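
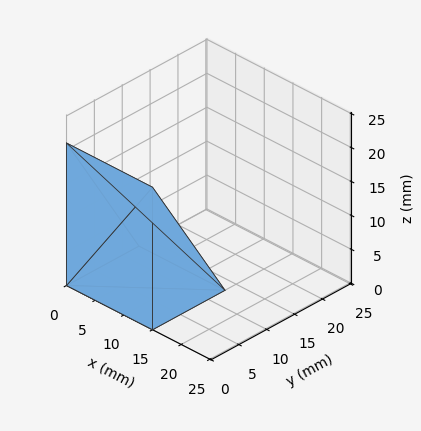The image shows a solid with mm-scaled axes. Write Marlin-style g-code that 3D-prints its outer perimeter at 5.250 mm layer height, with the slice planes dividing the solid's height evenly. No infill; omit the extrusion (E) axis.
Reading the render: the shape is a wedge (ramp): 15 × 13 mm base, rising to 21 mm along the y=0 edge and sloping linearly to z=0 at y=13 (dimensions read to the nearest mm from the axis ticks). For the g-code, the solid's height is divided into equal slices at the stated Δz and each level perimeter traced with G1 moves after a G0 lift.

; perimeter-only toolpath
G21 ; units = mm
G90 ; absolute positioning
G28 ; home
; layer 1
G0 Z5.250
G0 X0.000 Y0.000
G1 X15.000 Y0.000
G1 X15.000 Y9.750
G1 X0.000 Y9.750
G1 X0.000 Y0.000
; layer 2
G0 Z10.500
G0 X0.000 Y0.000
G1 X15.000 Y0.000
G1 X15.000 Y6.500
G1 X0.000 Y6.500
G1 X0.000 Y0.000
; layer 3
G0 Z15.750
G0 X0.000 Y0.000
G1 X15.000 Y0.000
G1 X15.000 Y3.250
G1 X0.000 Y3.250
G1 X0.000 Y0.000
M2 ; end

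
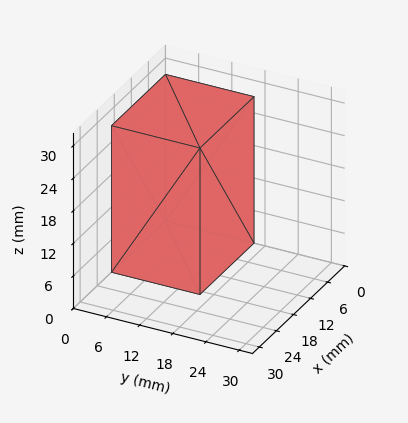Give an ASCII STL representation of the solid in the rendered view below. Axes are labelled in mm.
Reading the render: the shape is a rectangular box, roughly 19 × 16 mm footprint and 27 mm tall (dimensions read to the nearest mm from the axis ticks). For the STL, each face is triangulated and given an outward normal.

solid part
  facet normal 0.0000 0.0000 -1.0000
    outer loop
      vertex 19.000 16.000 0.000
      vertex 19.000 0.000 0.000
      vertex 0.000 0.000 0.000
    endloop
  endfacet
  facet normal 0.0000 0.0000 -1.0000
    outer loop
      vertex 0.000 16.000 0.000
      vertex 19.000 16.000 0.000
      vertex 0.000 0.000 0.000
    endloop
  endfacet
  facet normal 0.0000 0.0000 1.0000
    outer loop
      vertex 0.000 0.000 27.000
      vertex 19.000 0.000 27.000
      vertex 19.000 16.000 27.000
    endloop
  endfacet
  facet normal 0.0000 0.0000 1.0000
    outer loop
      vertex 0.000 0.000 27.000
      vertex 19.000 16.000 27.000
      vertex 0.000 16.000 27.000
    endloop
  endfacet
  facet normal 0.0000 -1.0000 0.0000
    outer loop
      vertex 0.000 0.000 0.000
      vertex 19.000 0.000 0.000
      vertex 19.000 0.000 27.000
    endloop
  endfacet
  facet normal 0.0000 -1.0000 0.0000
    outer loop
      vertex 0.000 0.000 0.000
      vertex 19.000 0.000 27.000
      vertex 0.000 0.000 27.000
    endloop
  endfacet
  facet normal 0.0000 1.0000 0.0000
    outer loop
      vertex 19.000 16.000 27.000
      vertex 19.000 16.000 0.000
      vertex 0.000 16.000 0.000
    endloop
  endfacet
  facet normal 0.0000 1.0000 0.0000
    outer loop
      vertex 0.000 16.000 27.000
      vertex 19.000 16.000 27.000
      vertex 0.000 16.000 0.000
    endloop
  endfacet
  facet normal -1.0000 0.0000 0.0000
    outer loop
      vertex 0.000 16.000 27.000
      vertex 0.000 16.000 0.000
      vertex 0.000 0.000 0.000
    endloop
  endfacet
  facet normal -1.0000 0.0000 0.0000
    outer loop
      vertex 0.000 0.000 27.000
      vertex 0.000 16.000 27.000
      vertex 0.000 0.000 0.000
    endloop
  endfacet
  facet normal 1.0000 0.0000 0.0000
    outer loop
      vertex 19.000 0.000 0.000
      vertex 19.000 16.000 0.000
      vertex 19.000 16.000 27.000
    endloop
  endfacet
  facet normal 1.0000 0.0000 0.0000
    outer loop
      vertex 19.000 0.000 0.000
      vertex 19.000 16.000 27.000
      vertex 19.000 0.000 27.000
    endloop
  endfacet
endsolid part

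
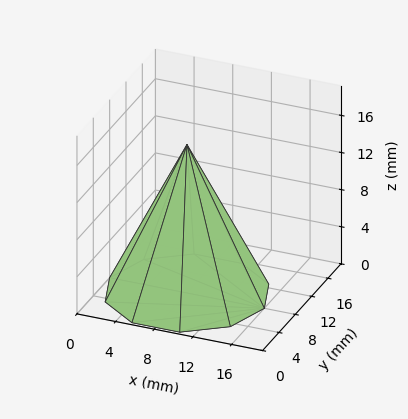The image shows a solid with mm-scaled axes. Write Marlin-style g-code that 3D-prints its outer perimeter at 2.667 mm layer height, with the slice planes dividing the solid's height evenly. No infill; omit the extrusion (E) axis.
Reading the render: the shape is a regular 10-sided pyramid, base circumscribed radius ≈ 8 mm, apex at z ≈ 16 mm (dimensions read to the nearest mm from the axis ticks). For the g-code, the solid's height is divided into equal slices at the stated Δz and each level perimeter traced with G1 moves after a G0 lift.

; perimeter-only toolpath
G21 ; units = mm
G90 ; absolute positioning
G28 ; home
; layer 1
G0 Z2.667
G0 X14.667 Y8.000
G1 X13.393 Y11.918
G1 X10.060 Y14.340
G1 X5.940 Y14.340
G1 X2.607 Y11.918
G1 X1.333 Y8.000
G1 X2.607 Y4.082
G1 X5.940 Y1.660
G1 X10.060 Y1.660
G1 X13.393 Y4.082
G1 X14.667 Y8.000
; layer 2
G0 Z5.333
G0 X13.333 Y8.000
G1 X12.315 Y11.135
G1 X9.648 Y13.072
G1 X6.352 Y13.072
G1 X3.685 Y11.135
G1 X2.667 Y8.000
G1 X3.685 Y4.865
G1 X6.352 Y2.928
G1 X9.648 Y2.928
G1 X12.315 Y4.865
G1 X13.333 Y8.000
; layer 3
G0 Z8.000
G0 X12.000 Y8.000
G1 X11.236 Y10.351
G1 X9.236 Y11.804
G1 X6.764 Y11.804
G1 X4.764 Y10.351
G1 X4.000 Y8.000
G1 X4.764 Y5.649
G1 X6.764 Y4.196
G1 X9.236 Y4.196
G1 X11.236 Y5.649
G1 X12.000 Y8.000
; layer 4
G0 Z10.667
G0 X10.667 Y8.000
G1 X10.157 Y9.567
G1 X8.824 Y10.536
G1 X7.176 Y10.536
G1 X5.843 Y9.567
G1 X5.333 Y8.000
G1 X5.843 Y6.433
G1 X7.176 Y5.464
G1 X8.824 Y5.464
G1 X10.157 Y6.433
G1 X10.667 Y8.000
; layer 5
G0 Z13.333
G0 X9.333 Y8.000
G1 X9.079 Y8.784
G1 X8.412 Y9.268
G1 X7.588 Y9.268
G1 X6.921 Y8.784
G1 X6.667 Y8.000
G1 X6.921 Y7.216
G1 X7.588 Y6.732
G1 X8.412 Y6.732
G1 X9.079 Y7.216
G1 X9.333 Y8.000
M2 ; end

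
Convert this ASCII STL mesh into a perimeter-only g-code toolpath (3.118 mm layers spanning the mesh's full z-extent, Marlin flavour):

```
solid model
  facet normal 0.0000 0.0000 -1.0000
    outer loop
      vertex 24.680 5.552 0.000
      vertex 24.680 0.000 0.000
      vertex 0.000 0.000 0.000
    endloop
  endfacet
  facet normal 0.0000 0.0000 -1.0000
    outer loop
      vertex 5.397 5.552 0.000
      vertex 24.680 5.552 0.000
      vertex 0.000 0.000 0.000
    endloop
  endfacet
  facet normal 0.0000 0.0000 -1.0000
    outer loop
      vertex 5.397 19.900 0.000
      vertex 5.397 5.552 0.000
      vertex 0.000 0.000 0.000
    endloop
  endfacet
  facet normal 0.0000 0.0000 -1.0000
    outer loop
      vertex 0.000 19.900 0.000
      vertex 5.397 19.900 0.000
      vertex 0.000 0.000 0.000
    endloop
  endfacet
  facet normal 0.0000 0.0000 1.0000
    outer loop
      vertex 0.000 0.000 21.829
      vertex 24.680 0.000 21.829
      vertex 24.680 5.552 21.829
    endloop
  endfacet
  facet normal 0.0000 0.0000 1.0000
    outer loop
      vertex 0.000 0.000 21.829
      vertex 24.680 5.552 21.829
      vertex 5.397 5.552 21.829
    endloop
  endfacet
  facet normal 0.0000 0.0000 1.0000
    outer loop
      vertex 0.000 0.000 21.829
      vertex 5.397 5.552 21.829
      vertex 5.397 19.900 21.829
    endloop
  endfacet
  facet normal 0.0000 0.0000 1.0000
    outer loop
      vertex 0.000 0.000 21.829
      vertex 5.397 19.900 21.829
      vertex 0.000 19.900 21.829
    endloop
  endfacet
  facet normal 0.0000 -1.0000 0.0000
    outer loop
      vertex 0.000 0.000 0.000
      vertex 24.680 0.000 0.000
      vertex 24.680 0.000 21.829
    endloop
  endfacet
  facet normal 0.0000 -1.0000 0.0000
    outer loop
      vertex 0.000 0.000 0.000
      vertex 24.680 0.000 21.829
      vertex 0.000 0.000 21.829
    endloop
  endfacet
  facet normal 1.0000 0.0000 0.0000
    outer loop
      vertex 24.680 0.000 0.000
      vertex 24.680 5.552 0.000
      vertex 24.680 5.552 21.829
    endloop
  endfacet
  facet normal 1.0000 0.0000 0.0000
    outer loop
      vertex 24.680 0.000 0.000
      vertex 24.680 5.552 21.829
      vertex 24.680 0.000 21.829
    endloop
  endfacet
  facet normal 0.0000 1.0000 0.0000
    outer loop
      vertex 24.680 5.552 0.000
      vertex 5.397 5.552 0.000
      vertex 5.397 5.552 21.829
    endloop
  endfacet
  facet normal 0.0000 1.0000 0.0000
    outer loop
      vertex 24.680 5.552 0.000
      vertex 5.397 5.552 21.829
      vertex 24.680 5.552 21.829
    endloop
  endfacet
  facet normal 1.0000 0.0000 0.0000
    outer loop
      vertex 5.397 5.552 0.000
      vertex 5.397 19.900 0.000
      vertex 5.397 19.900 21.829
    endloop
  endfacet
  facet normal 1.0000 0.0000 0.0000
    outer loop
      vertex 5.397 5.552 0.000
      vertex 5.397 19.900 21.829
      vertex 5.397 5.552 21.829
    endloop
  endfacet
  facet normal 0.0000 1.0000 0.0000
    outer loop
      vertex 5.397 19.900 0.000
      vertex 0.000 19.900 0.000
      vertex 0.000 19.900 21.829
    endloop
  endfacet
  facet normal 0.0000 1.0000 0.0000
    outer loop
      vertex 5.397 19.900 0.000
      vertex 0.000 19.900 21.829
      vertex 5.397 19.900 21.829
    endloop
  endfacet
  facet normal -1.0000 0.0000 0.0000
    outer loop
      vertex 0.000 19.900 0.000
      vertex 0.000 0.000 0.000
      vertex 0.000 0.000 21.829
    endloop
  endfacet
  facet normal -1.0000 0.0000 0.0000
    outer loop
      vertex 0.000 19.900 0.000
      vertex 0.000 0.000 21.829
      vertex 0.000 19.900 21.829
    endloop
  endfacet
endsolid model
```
; perimeter-only toolpath
G21 ; units = mm
G90 ; absolute positioning
G28 ; home
; layer 1
G0 Z3.118
G0 X0.000 Y0.000
G1 X24.680 Y0.000
G1 X24.680 Y5.552
G1 X5.397 Y5.552
G1 X5.397 Y19.900
G1 X0.000 Y19.900
G1 X0.000 Y0.000
; layer 2
G0 Z6.237
G0 X0.000 Y0.000
G1 X24.680 Y0.000
G1 X24.680 Y5.552
G1 X5.397 Y5.552
G1 X5.397 Y19.900
G1 X0.000 Y19.900
G1 X0.000 Y0.000
; layer 3
G0 Z9.355
G0 X0.000 Y0.000
G1 X24.680 Y0.000
G1 X24.680 Y5.552
G1 X5.397 Y5.552
G1 X5.397 Y19.900
G1 X0.000 Y19.900
G1 X0.000 Y0.000
; layer 4
G0 Z12.474
G0 X0.000 Y0.000
G1 X24.680 Y0.000
G1 X24.680 Y5.552
G1 X5.397 Y5.552
G1 X5.397 Y19.900
G1 X0.000 Y19.900
G1 X0.000 Y0.000
; layer 5
G0 Z15.592
G0 X0.000 Y0.000
G1 X24.680 Y0.000
G1 X24.680 Y5.552
G1 X5.397 Y5.552
G1 X5.397 Y19.900
G1 X0.000 Y19.900
G1 X0.000 Y0.000
; layer 6
G0 Z18.711
G0 X0.000 Y0.000
G1 X24.680 Y0.000
G1 X24.680 Y5.552
G1 X5.397 Y5.552
G1 X5.397 Y19.900
G1 X0.000 Y19.900
G1 X0.000 Y0.000
; layer 7
G0 Z21.829
G0 X0.000 Y0.000
G1 X24.680 Y0.000
G1 X24.680 Y5.552
G1 X5.397 Y5.552
G1 X5.397 Y19.900
G1 X0.000 Y19.900
G1 X0.000 Y0.000
M2 ; end

The solid is an L-shaped prism: outer 24.7 × 19.9 mm, arm thicknesses ≈ 5.55 mm (horizontal) and 5.4 mm (vertical), extruded 21.8 mm in z. Slicing at Δz = 3.118 mm — 7 equal slices spanning the solid's height, so layer i sits at z = i·h/7 — gives 7 non-empty perimeters. Each is a 6-segment closed polygon; G0 lifts to the layer z and rapids to the start vertex, then G1 traces the edges.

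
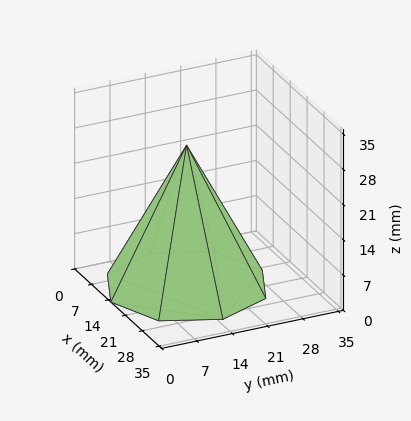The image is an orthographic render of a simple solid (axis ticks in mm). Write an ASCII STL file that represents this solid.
Reading the render: the shape is a regular 8-sided pyramid, base circumscribed radius ≈ 15 mm, apex at z ≈ 28 mm (dimensions read to the nearest mm from the axis ticks). For the STL, each face is triangulated and given an outward normal.

solid part
  facet normal 0.0000 0.0000 -1.0000
    outer loop
      vertex 15.00 30.00 0.00
      vertex 25.61 25.61 0.00
      vertex 30.00 15.00 0.00
    endloop
  endfacet
  facet normal 0.0000 0.0000 -1.0000
    outer loop
      vertex 4.39 25.61 0.00
      vertex 15.00 30.00 0.00
      vertex 30.00 15.00 0.00
    endloop
  endfacet
  facet normal 0.0000 0.0000 -1.0000
    outer loop
      vertex 0.00 15.00 0.00
      vertex 4.39 25.61 0.00
      vertex 30.00 15.00 0.00
    endloop
  endfacet
  facet normal 0.0000 0.0000 -1.0000
    outer loop
      vertex 4.39 4.39 0.00
      vertex 0.00 15.00 0.00
      vertex 30.00 15.00 0.00
    endloop
  endfacet
  facet normal 0.0000 0.0000 -1.0000
    outer loop
      vertex 15.00 0.00 0.00
      vertex 4.39 4.39 0.00
      vertex 30.00 15.00 0.00
    endloop
  endfacet
  facet normal 0.0000 0.0000 -1.0000
    outer loop
      vertex 25.61 4.39 0.00
      vertex 15.00 0.00 0.00
      vertex 30.00 15.00 0.00
    endloop
  endfacet
  facet normal 0.8281 0.3426 0.4436
    outer loop
      vertex 30.00 15.00 0.00
      vertex 25.61 25.61 0.00
      vertex 15.00 15.00 28.00
    endloop
  endfacet
  facet normal 0.3426 0.8281 0.4436
    outer loop
      vertex 25.61 25.61 0.00
      vertex 15.00 30.00 0.00
      vertex 15.00 15.00 28.00
    endloop
  endfacet
  facet normal -0.3426 0.8281 0.4436
    outer loop
      vertex 15.00 30.00 0.00
      vertex 4.39 25.61 0.00
      vertex 15.00 15.00 28.00
    endloop
  endfacet
  facet normal -0.8281 0.3426 0.4436
    outer loop
      vertex 4.39 25.61 0.00
      vertex 0.00 15.00 0.00
      vertex 15.00 15.00 28.00
    endloop
  endfacet
  facet normal -0.8281 -0.3426 0.4436
    outer loop
      vertex 0.00 15.00 0.00
      vertex 4.39 4.39 0.00
      vertex 15.00 15.00 28.00
    endloop
  endfacet
  facet normal -0.3426 -0.8281 0.4436
    outer loop
      vertex 4.39 4.39 0.00
      vertex 15.00 0.00 0.00
      vertex 15.00 15.00 28.00
    endloop
  endfacet
  facet normal 0.3426 -0.8281 0.4436
    outer loop
      vertex 15.00 0.00 0.00
      vertex 25.61 4.39 0.00
      vertex 15.00 15.00 28.00
    endloop
  endfacet
  facet normal 0.8281 -0.3426 0.4436
    outer loop
      vertex 25.61 4.39 0.00
      vertex 30.00 15.00 0.00
      vertex 15.00 15.00 28.00
    endloop
  endfacet
endsolid part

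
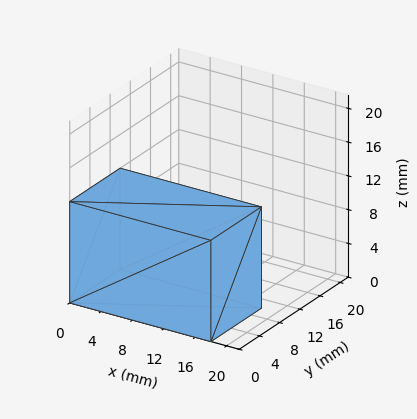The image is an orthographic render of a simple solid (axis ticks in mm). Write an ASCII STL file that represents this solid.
Reading the render: the shape is a rectangular box, roughly 18 × 10 mm footprint and 12 mm tall (dimensions read to the nearest mm from the axis ticks). For the STL, each face is triangulated and given an outward normal.

solid part
  facet normal 0.0000 0.0000 -1.0000
    outer loop
      vertex 18.00 10.00 0.00
      vertex 18.00 0.00 0.00
      vertex 0.00 0.00 0.00
    endloop
  endfacet
  facet normal 0.0000 0.0000 -1.0000
    outer loop
      vertex 0.00 10.00 0.00
      vertex 18.00 10.00 0.00
      vertex 0.00 0.00 0.00
    endloop
  endfacet
  facet normal 0.0000 0.0000 1.0000
    outer loop
      vertex 0.00 0.00 12.00
      vertex 18.00 0.00 12.00
      vertex 18.00 10.00 12.00
    endloop
  endfacet
  facet normal 0.0000 0.0000 1.0000
    outer loop
      vertex 0.00 0.00 12.00
      vertex 18.00 10.00 12.00
      vertex 0.00 10.00 12.00
    endloop
  endfacet
  facet normal 0.0000 -1.0000 0.0000
    outer loop
      vertex 0.00 0.00 0.00
      vertex 18.00 0.00 0.00
      vertex 18.00 0.00 12.00
    endloop
  endfacet
  facet normal 0.0000 -1.0000 0.0000
    outer loop
      vertex 0.00 0.00 0.00
      vertex 18.00 0.00 12.00
      vertex 0.00 0.00 12.00
    endloop
  endfacet
  facet normal 0.0000 1.0000 0.0000
    outer loop
      vertex 18.00 10.00 12.00
      vertex 18.00 10.00 0.00
      vertex 0.00 10.00 0.00
    endloop
  endfacet
  facet normal 0.0000 1.0000 0.0000
    outer loop
      vertex 0.00 10.00 12.00
      vertex 18.00 10.00 12.00
      vertex 0.00 10.00 0.00
    endloop
  endfacet
  facet normal -1.0000 0.0000 0.0000
    outer loop
      vertex 0.00 10.00 12.00
      vertex 0.00 10.00 0.00
      vertex 0.00 0.00 0.00
    endloop
  endfacet
  facet normal -1.0000 0.0000 0.0000
    outer loop
      vertex 0.00 0.00 12.00
      vertex 0.00 10.00 12.00
      vertex 0.00 0.00 0.00
    endloop
  endfacet
  facet normal 1.0000 0.0000 0.0000
    outer loop
      vertex 18.00 0.00 0.00
      vertex 18.00 10.00 0.00
      vertex 18.00 10.00 12.00
    endloop
  endfacet
  facet normal 1.0000 0.0000 0.0000
    outer loop
      vertex 18.00 0.00 0.00
      vertex 18.00 10.00 12.00
      vertex 18.00 0.00 12.00
    endloop
  endfacet
endsolid part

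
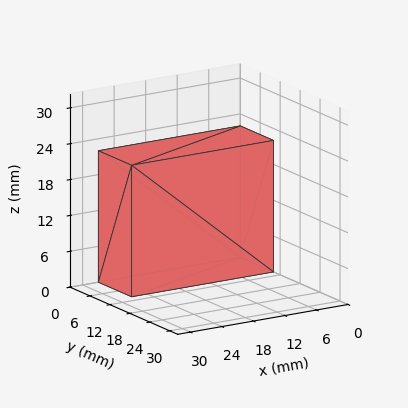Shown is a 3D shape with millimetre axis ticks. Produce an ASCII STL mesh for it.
Reading the render: the shape is a rectangular box, roughly 27 × 10 mm footprint and 22 mm tall (dimensions read to the nearest mm from the axis ticks). For the STL, each face is triangulated and given an outward normal.

solid part
  facet normal 0.0000 0.0000 -1.0000
    outer loop
      vertex 27.000 10.000 0.000
      vertex 27.000 0.000 0.000
      vertex 0.000 0.000 0.000
    endloop
  endfacet
  facet normal 0.0000 0.0000 -1.0000
    outer loop
      vertex 0.000 10.000 0.000
      vertex 27.000 10.000 0.000
      vertex 0.000 0.000 0.000
    endloop
  endfacet
  facet normal 0.0000 0.0000 1.0000
    outer loop
      vertex 0.000 0.000 22.000
      vertex 27.000 0.000 22.000
      vertex 27.000 10.000 22.000
    endloop
  endfacet
  facet normal 0.0000 0.0000 1.0000
    outer loop
      vertex 0.000 0.000 22.000
      vertex 27.000 10.000 22.000
      vertex 0.000 10.000 22.000
    endloop
  endfacet
  facet normal 0.0000 -1.0000 0.0000
    outer loop
      vertex 0.000 0.000 0.000
      vertex 27.000 0.000 0.000
      vertex 27.000 0.000 22.000
    endloop
  endfacet
  facet normal 0.0000 -1.0000 0.0000
    outer loop
      vertex 0.000 0.000 0.000
      vertex 27.000 0.000 22.000
      vertex 0.000 0.000 22.000
    endloop
  endfacet
  facet normal 0.0000 1.0000 0.0000
    outer loop
      vertex 27.000 10.000 22.000
      vertex 27.000 10.000 0.000
      vertex 0.000 10.000 0.000
    endloop
  endfacet
  facet normal 0.0000 1.0000 0.0000
    outer loop
      vertex 0.000 10.000 22.000
      vertex 27.000 10.000 22.000
      vertex 0.000 10.000 0.000
    endloop
  endfacet
  facet normal -1.0000 0.0000 0.0000
    outer loop
      vertex 0.000 10.000 22.000
      vertex 0.000 10.000 0.000
      vertex 0.000 0.000 0.000
    endloop
  endfacet
  facet normal -1.0000 0.0000 0.0000
    outer loop
      vertex 0.000 0.000 22.000
      vertex 0.000 10.000 22.000
      vertex 0.000 0.000 0.000
    endloop
  endfacet
  facet normal 1.0000 0.0000 0.0000
    outer loop
      vertex 27.000 0.000 0.000
      vertex 27.000 10.000 0.000
      vertex 27.000 10.000 22.000
    endloop
  endfacet
  facet normal 1.0000 0.0000 0.0000
    outer loop
      vertex 27.000 0.000 0.000
      vertex 27.000 10.000 22.000
      vertex 27.000 0.000 22.000
    endloop
  endfacet
endsolid part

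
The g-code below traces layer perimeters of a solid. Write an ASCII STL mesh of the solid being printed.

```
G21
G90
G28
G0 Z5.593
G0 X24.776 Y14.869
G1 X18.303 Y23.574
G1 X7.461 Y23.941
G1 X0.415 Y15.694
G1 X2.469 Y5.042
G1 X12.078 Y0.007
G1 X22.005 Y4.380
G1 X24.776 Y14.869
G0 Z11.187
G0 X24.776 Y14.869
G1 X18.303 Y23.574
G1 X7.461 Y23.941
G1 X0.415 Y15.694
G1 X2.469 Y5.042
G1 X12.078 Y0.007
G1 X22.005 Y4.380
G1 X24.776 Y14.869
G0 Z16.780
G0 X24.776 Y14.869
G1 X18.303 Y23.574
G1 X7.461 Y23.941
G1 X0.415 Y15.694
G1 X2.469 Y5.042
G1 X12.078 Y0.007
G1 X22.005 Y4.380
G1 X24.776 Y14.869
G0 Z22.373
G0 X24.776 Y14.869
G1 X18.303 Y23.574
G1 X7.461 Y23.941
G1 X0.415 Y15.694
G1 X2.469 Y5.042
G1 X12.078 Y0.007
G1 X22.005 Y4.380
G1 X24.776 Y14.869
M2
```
solid part
  facet normal 0.0000 0.0000 -1.0000
    outer loop
      vertex 7.461 23.941 0.000
      vertex 18.303 23.574 0.000
      vertex 24.776 14.869 0.000
    endloop
  endfacet
  facet normal 0.0000 0.0000 -1.0000
    outer loop
      vertex 0.415 15.694 0.000
      vertex 7.461 23.941 0.000
      vertex 24.776 14.869 0.000
    endloop
  endfacet
  facet normal 0.0000 0.0000 -1.0000
    outer loop
      vertex 2.469 5.042 0.000
      vertex 0.415 15.694 0.000
      vertex 24.776 14.869 0.000
    endloop
  endfacet
  facet normal 0.0000 0.0000 -1.0000
    outer loop
      vertex 12.078 0.007 0.000
      vertex 2.469 5.042 0.000
      vertex 24.776 14.869 0.000
    endloop
  endfacet
  facet normal 0.0000 0.0000 -1.0000
    outer loop
      vertex 22.005 4.380 0.000
      vertex 12.078 0.007 0.000
      vertex 24.776 14.869 0.000
    endloop
  endfacet
  facet normal 0.0000 0.0000 1.0000
    outer loop
      vertex 24.776 14.869 22.373
      vertex 18.303 23.574 22.373
      vertex 7.461 23.941 22.373
    endloop
  endfacet
  facet normal 0.0000 0.0000 1.0000
    outer loop
      vertex 24.776 14.869 22.373
      vertex 7.461 23.941 22.373
      vertex 0.415 15.694 22.373
    endloop
  endfacet
  facet normal 0.0000 0.0000 1.0000
    outer loop
      vertex 24.776 14.869 22.373
      vertex 0.415 15.694 22.373
      vertex 2.469 5.042 22.373
    endloop
  endfacet
  facet normal 0.0000 0.0000 1.0000
    outer loop
      vertex 24.776 14.869 22.373
      vertex 2.469 5.042 22.373
      vertex 12.078 0.007 22.373
    endloop
  endfacet
  facet normal 0.0000 0.0000 1.0000
    outer loop
      vertex 24.776 14.869 22.373
      vertex 12.078 0.007 22.373
      vertex 22.005 4.380 22.373
    endloop
  endfacet
  facet normal 0.8025 0.5967 0.0000
    outer loop
      vertex 24.776 14.869 0.000
      vertex 18.303 23.574 0.000
      vertex 18.303 23.574 22.373
    endloop
  endfacet
  facet normal 0.8025 0.5967 0.0000
    outer loop
      vertex 24.776 14.869 0.000
      vertex 18.303 23.574 22.373
      vertex 24.776 14.869 22.373
    endloop
  endfacet
  facet normal 0.0338 0.9994 0.0000
    outer loop
      vertex 18.303 23.574 0.000
      vertex 7.461 23.941 0.000
      vertex 7.461 23.941 22.373
    endloop
  endfacet
  facet normal 0.0338 0.9994 0.0000
    outer loop
      vertex 18.303 23.574 0.000
      vertex 7.461 23.941 22.373
      vertex 18.303 23.574 22.373
    endloop
  endfacet
  facet normal -0.7603 0.6496 0.0000
    outer loop
      vertex 7.461 23.941 0.000
      vertex 0.415 15.694 0.000
      vertex 0.415 15.694 22.373
    endloop
  endfacet
  facet normal -0.7603 0.6496 0.0000
    outer loop
      vertex 7.461 23.941 0.000
      vertex 0.415 15.694 22.373
      vertex 7.461 23.941 22.373
    endloop
  endfacet
  facet normal -0.9819 -0.1893 0.0000
    outer loop
      vertex 0.415 15.694 0.000
      vertex 2.469 5.042 0.000
      vertex 2.469 5.042 22.373
    endloop
  endfacet
  facet normal -0.9819 -0.1893 0.0000
    outer loop
      vertex 0.415 15.694 0.000
      vertex 2.469 5.042 22.373
      vertex 0.415 15.694 22.373
    endloop
  endfacet
  facet normal -0.4641 -0.8858 0.0000
    outer loop
      vertex 2.469 5.042 0.000
      vertex 12.078 0.007 0.000
      vertex 12.078 0.007 22.373
    endloop
  endfacet
  facet normal -0.4641 -0.8858 0.0000
    outer loop
      vertex 2.469 5.042 0.000
      vertex 12.078 0.007 22.373
      vertex 2.469 5.042 22.373
    endloop
  endfacet
  facet normal 0.4031 -0.9151 0.0000
    outer loop
      vertex 12.078 0.007 0.000
      vertex 22.005 4.380 0.000
      vertex 22.005 4.380 22.373
    endloop
  endfacet
  facet normal 0.4031 -0.9151 0.0000
    outer loop
      vertex 12.078 0.007 0.000
      vertex 22.005 4.380 22.373
      vertex 12.078 0.007 22.373
    endloop
  endfacet
  facet normal 0.9668 -0.2554 0.0000
    outer loop
      vertex 22.005 4.380 0.000
      vertex 24.776 14.869 0.000
      vertex 24.776 14.869 22.373
    endloop
  endfacet
  facet normal 0.9668 -0.2554 0.0000
    outer loop
      vertex 22.005 4.380 0.000
      vertex 24.776 14.869 22.373
      vertex 22.005 4.380 22.373
    endloop
  endfacet
endsolid part

The G0 Z moves step by Δz≈5.593 mm. Every layer's G1 loop is the same polygon, so the solid is a straight extrusion of it from z=0 to z≈22.4. Closing with flat bottom and top caps and triangulating gives 24 facets — a regular 7-sided prism (a cylinder approximated with 7 flat sides), circumscribed radius ≈ 12.5 mm, height ≈ 22.4 mm.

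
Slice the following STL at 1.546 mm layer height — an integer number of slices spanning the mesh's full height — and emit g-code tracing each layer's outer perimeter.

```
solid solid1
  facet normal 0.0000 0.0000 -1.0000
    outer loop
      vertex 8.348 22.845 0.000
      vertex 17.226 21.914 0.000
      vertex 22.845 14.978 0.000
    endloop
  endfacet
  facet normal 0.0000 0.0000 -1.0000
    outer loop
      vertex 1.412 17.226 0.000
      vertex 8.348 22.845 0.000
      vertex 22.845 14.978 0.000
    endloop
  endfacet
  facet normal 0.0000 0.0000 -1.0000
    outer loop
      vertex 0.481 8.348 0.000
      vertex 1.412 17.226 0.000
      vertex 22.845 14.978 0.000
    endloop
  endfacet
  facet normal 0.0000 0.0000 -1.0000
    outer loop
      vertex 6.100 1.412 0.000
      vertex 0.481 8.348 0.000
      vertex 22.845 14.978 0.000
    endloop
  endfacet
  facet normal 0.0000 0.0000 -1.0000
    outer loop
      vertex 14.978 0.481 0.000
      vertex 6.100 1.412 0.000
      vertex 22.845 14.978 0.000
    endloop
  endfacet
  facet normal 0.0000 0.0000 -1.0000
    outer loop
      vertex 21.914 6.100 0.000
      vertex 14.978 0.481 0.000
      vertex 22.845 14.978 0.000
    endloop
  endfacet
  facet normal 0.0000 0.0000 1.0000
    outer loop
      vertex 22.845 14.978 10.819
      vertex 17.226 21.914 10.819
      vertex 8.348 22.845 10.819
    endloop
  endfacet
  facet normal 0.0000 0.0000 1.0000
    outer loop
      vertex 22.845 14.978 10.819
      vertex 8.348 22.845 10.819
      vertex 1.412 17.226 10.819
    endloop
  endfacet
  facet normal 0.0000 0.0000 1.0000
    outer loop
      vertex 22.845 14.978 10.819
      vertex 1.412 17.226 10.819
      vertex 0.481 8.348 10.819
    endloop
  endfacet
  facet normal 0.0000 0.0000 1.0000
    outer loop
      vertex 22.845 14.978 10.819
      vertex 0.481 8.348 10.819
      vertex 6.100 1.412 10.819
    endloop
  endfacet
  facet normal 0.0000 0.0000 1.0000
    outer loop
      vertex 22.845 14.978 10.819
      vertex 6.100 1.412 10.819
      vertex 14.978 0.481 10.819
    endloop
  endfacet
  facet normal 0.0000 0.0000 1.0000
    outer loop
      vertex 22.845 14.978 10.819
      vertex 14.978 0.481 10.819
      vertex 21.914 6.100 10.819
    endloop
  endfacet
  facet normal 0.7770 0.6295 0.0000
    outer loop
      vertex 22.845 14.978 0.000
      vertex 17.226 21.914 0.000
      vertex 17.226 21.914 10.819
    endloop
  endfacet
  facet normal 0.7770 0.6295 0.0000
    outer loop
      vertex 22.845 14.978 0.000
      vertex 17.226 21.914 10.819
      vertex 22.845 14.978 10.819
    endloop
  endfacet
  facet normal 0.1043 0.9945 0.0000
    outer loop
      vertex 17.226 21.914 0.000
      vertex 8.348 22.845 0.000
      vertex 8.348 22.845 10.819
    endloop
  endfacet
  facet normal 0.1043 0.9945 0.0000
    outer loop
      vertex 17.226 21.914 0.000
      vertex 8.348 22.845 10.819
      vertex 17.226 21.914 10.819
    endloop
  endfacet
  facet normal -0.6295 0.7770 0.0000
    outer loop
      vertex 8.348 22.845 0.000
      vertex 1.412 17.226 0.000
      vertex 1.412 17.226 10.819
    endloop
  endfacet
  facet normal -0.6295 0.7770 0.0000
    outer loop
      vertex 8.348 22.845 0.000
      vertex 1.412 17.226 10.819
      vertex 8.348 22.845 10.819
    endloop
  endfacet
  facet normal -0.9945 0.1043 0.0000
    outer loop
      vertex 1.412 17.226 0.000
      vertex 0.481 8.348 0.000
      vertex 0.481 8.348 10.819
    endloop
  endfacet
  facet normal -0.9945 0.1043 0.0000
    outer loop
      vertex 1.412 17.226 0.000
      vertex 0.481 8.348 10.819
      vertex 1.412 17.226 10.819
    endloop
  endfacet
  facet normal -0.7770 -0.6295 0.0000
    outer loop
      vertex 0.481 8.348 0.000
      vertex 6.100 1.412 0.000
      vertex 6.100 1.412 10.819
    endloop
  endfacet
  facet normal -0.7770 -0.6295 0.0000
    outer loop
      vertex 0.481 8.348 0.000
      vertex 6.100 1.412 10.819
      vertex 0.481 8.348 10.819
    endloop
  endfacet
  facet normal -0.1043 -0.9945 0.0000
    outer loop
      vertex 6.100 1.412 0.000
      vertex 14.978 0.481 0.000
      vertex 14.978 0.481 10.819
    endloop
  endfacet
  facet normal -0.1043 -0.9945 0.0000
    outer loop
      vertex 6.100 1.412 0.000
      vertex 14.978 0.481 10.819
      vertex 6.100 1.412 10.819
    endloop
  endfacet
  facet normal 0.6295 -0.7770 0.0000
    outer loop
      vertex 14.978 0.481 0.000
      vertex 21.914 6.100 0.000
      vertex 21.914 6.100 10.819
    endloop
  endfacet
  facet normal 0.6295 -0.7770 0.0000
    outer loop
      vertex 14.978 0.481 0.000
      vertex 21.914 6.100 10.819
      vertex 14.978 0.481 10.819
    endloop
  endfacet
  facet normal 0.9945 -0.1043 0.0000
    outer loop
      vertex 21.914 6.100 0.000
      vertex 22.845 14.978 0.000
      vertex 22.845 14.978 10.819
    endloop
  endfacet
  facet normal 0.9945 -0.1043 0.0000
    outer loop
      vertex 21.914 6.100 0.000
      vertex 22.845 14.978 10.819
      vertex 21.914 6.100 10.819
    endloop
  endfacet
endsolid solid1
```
; perimeter-only toolpath
G21 ; units = mm
G90 ; absolute positioning
G28 ; home
; layer 1
G0 Z1.546
G0 X22.845 Y14.978
G1 X17.226 Y21.914
G1 X8.348 Y22.845
G1 X1.412 Y17.226
G1 X0.481 Y8.348
G1 X6.100 Y1.412
G1 X14.978 Y0.481
G1 X21.914 Y6.100
G1 X22.845 Y14.978
; layer 2
G0 Z3.091
G0 X22.845 Y14.978
G1 X17.226 Y21.914
G1 X8.348 Y22.845
G1 X1.412 Y17.226
G1 X0.481 Y8.348
G1 X6.100 Y1.412
G1 X14.978 Y0.481
G1 X21.914 Y6.100
G1 X22.845 Y14.978
; layer 3
G0 Z4.637
G0 X22.845 Y14.978
G1 X17.226 Y21.914
G1 X8.348 Y22.845
G1 X1.412 Y17.226
G1 X0.481 Y8.348
G1 X6.100 Y1.412
G1 X14.978 Y0.481
G1 X21.914 Y6.100
G1 X22.845 Y14.978
; layer 4
G0 Z6.182
G0 X22.845 Y14.978
G1 X17.226 Y21.914
G1 X8.348 Y22.845
G1 X1.412 Y17.226
G1 X0.481 Y8.348
G1 X6.100 Y1.412
G1 X14.978 Y0.481
G1 X21.914 Y6.100
G1 X22.845 Y14.978
; layer 5
G0 Z7.728
G0 X22.845 Y14.978
G1 X17.226 Y21.914
G1 X8.348 Y22.845
G1 X1.412 Y17.226
G1 X0.481 Y8.348
G1 X6.100 Y1.412
G1 X14.978 Y0.481
G1 X21.914 Y6.100
G1 X22.845 Y14.978
; layer 6
G0 Z9.273
G0 X22.845 Y14.978
G1 X17.226 Y21.914
G1 X8.348 Y22.845
G1 X1.412 Y17.226
G1 X0.481 Y8.348
G1 X6.100 Y1.412
G1 X14.978 Y0.481
G1 X21.914 Y6.100
G1 X22.845 Y14.978
; layer 7
G0 Z10.819
G0 X22.845 Y14.978
G1 X17.226 Y21.914
G1 X8.348 Y22.845
G1 X1.412 Y17.226
G1 X0.481 Y8.348
G1 X6.100 Y1.412
G1 X14.978 Y0.481
G1 X21.914 Y6.100
G1 X22.845 Y14.978
M2 ; end

The solid is a regular 8-sided prism (a cylinder approximated with 8 flat sides), circumscribed radius ≈ 11.7 mm, height ≈ 10.8 mm. Slicing at Δz = 1.546 mm — 7 equal slices spanning the solid's height, so layer i sits at z = i·h/7 — gives 7 non-empty perimeters. Each is a 8-segment closed polygon; G0 lifts to the layer z and rapids to the start vertex, then G1 traces the edges.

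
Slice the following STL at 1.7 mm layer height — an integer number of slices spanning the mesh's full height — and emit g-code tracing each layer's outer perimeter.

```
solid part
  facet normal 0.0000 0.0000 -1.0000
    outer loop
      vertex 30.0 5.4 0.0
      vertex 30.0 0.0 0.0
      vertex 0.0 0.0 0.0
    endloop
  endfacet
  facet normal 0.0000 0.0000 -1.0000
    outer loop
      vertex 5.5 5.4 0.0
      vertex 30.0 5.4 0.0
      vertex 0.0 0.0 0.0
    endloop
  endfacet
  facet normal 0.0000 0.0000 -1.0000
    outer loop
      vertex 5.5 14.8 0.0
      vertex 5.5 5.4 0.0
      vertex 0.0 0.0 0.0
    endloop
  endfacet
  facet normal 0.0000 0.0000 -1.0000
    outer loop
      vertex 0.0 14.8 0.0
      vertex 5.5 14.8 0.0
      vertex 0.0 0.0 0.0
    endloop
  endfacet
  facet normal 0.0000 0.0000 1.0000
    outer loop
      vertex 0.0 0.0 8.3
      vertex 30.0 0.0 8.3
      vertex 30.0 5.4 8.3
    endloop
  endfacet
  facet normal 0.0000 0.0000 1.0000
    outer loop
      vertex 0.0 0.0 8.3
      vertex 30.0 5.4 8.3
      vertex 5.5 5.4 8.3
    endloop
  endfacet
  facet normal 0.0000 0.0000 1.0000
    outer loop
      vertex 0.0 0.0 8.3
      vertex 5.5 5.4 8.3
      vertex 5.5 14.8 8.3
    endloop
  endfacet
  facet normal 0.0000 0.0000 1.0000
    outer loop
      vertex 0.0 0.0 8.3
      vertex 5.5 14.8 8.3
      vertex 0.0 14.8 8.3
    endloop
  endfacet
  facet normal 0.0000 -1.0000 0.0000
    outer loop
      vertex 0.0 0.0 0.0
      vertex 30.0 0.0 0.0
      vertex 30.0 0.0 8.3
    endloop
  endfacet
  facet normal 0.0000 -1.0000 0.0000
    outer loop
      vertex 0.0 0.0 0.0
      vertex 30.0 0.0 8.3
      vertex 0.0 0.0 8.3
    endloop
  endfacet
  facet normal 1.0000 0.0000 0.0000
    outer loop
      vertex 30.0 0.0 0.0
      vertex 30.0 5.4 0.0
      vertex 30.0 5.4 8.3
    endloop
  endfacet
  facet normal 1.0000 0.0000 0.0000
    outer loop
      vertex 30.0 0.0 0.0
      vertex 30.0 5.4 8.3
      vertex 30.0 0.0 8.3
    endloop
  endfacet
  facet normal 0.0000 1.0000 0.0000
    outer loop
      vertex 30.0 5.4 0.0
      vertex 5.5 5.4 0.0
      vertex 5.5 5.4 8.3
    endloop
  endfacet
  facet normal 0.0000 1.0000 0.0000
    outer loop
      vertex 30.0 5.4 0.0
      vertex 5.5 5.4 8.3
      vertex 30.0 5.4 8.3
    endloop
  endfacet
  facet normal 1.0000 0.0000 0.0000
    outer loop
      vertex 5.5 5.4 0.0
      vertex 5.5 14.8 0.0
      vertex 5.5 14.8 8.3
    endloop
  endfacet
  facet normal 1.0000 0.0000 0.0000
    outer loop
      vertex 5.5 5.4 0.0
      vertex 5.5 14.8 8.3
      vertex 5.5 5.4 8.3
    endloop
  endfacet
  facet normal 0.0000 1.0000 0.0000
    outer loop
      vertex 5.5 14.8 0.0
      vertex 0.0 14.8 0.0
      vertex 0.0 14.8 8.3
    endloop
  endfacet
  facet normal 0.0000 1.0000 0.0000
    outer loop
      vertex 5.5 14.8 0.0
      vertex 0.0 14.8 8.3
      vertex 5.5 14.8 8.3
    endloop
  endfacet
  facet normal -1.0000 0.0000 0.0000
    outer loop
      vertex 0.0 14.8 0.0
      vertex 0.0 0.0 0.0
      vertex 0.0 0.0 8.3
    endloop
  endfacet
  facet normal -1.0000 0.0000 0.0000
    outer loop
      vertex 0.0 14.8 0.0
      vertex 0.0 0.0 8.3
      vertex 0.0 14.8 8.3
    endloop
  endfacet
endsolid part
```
; perimeter-only toolpath
G21 ; units = mm
G90 ; absolute positioning
G28 ; home
; layer 1
G0 Z1.7
G0 X0.0 Y0.0
G1 X30.0 Y0.0
G1 X30.0 Y5.4
G1 X5.5 Y5.4
G1 X5.5 Y14.8
G1 X0.0 Y14.8
G1 X0.0 Y0.0
; layer 2
G0 Z3.3
G0 X0.0 Y0.0
G1 X30.0 Y0.0
G1 X30.0 Y5.4
G1 X5.5 Y5.4
G1 X5.5 Y14.8
G1 X0.0 Y14.8
G1 X0.0 Y0.0
; layer 3
G0 Z5.0
G0 X0.0 Y0.0
G1 X30.0 Y0.0
G1 X30.0 Y5.4
G1 X5.5 Y5.4
G1 X5.5 Y14.8
G1 X0.0 Y14.8
G1 X0.0 Y0.0
; layer 4
G0 Z6.6
G0 X0.0 Y0.0
G1 X30.0 Y0.0
G1 X30.0 Y5.4
G1 X5.5 Y5.4
G1 X5.5 Y14.8
G1 X0.0 Y14.8
G1 X0.0 Y0.0
; layer 5
G0 Z8.3
G0 X0.0 Y0.0
G1 X30.0 Y0.0
G1 X30.0 Y5.4
G1 X5.5 Y5.4
G1 X5.5 Y14.8
G1 X0.0 Y14.8
G1 X0.0 Y0.0
M2 ; end

The solid is an L-shaped prism: outer 30 × 14.8 mm, arm thicknesses ≈ 5.4 mm (horizontal) and 5.5 mm (vertical), extruded 8.3 mm in z. Slicing at Δz = 1.7 mm — 5 equal slices spanning the solid's height, so layer i sits at z = i·h/5 — gives 5 non-empty perimeters. Each is a 6-segment closed polygon; G0 lifts to the layer z and rapids to the start vertex, then G1 traces the edges.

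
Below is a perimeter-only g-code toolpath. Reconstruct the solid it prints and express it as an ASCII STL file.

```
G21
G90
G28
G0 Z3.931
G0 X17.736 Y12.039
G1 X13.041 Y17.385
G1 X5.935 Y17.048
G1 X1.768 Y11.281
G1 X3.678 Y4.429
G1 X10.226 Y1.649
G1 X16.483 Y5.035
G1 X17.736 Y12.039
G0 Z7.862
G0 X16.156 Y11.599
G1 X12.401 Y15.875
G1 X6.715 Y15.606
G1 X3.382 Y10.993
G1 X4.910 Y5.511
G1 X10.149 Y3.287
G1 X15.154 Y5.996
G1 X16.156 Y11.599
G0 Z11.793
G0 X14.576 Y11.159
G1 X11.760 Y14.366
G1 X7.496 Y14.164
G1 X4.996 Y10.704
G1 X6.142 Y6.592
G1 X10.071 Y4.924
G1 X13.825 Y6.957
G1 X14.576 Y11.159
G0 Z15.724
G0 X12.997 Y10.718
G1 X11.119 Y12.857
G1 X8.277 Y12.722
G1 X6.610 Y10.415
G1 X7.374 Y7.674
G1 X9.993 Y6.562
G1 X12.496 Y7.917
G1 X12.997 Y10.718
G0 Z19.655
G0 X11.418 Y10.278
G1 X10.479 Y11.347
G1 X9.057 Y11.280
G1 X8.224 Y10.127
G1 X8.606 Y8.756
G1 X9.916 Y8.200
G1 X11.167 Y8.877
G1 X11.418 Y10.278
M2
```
solid part
  facet normal 0.0000 0.0000 -1.0000
    outer loop
      vertex 5.154 18.490 0.000
      vertex 13.682 18.894 0.000
      vertex 19.315 12.479 0.000
    endloop
  endfacet
  facet normal 0.0000 0.0000 -1.0000
    outer loop
      vertex 0.154 11.570 0.000
      vertex 5.154 18.490 0.000
      vertex 19.315 12.479 0.000
    endloop
  endfacet
  facet normal 0.0000 0.0000 -1.0000
    outer loop
      vertex 2.446 3.347 0.000
      vertex 0.154 11.570 0.000
      vertex 19.315 12.479 0.000
    endloop
  endfacet
  facet normal 0.0000 0.0000 -1.0000
    outer loop
      vertex 10.304 0.011 0.000
      vertex 2.446 3.347 0.000
      vertex 19.315 12.479 0.000
    endloop
  endfacet
  facet normal 0.0000 0.0000 -1.0000
    outer loop
      vertex 17.812 4.075 0.000
      vertex 10.304 0.011 0.000
      vertex 19.315 12.479 0.000
    endloop
  endfacet
  facet normal 0.7034 0.6176 0.3518
    outer loop
      vertex 19.315 12.479 0.000
      vertex 13.682 18.894 0.000
      vertex 9.838 9.838 23.586
    endloop
  endfacet
  facet normal -0.0443 0.9350 0.3518
    outer loop
      vertex 13.682 18.894 0.000
      vertex 5.154 18.490 0.000
      vertex 9.838 9.838 23.586
    endloop
  endfacet
  facet normal -0.7587 0.5482 0.3518
    outer loop
      vertex 5.154 18.490 0.000
      vertex 0.154 11.570 0.000
      vertex 9.838 9.838 23.586
    endloop
  endfacet
  facet normal -0.9017 -0.2513 0.3518
    outer loop
      vertex 0.154 11.570 0.000
      vertex 2.446 3.347 0.000
      vertex 9.838 9.838 23.586
    endloop
  endfacet
  facet normal -0.3658 -0.8617 0.3518
    outer loop
      vertex 2.446 3.347 0.000
      vertex 10.304 0.011 0.000
      vertex 9.838 9.838 23.586
    endloop
  endfacet
  facet normal 0.4456 -0.8232 0.3518
    outer loop
      vertex 10.304 0.011 0.000
      vertex 17.812 4.075 0.000
      vertex 9.838 9.838 23.586
    endloop
  endfacet
  facet normal 0.9215 -0.1648 0.3518
    outer loop
      vertex 17.812 4.075 0.000
      vertex 19.315 12.479 0.000
      vertex 9.838 9.838 23.586
    endloop
  endfacet
endsolid part

The G0 Z moves step by Δz≈3.931 mm. The G1 loops shrink linearly with z, so the solid tapers from its base footprint up to z≈23.6. Closing with a flat bottom cap and the tapered top and triangulating gives 12 facets — a regular 7-sided pyramid, base circumscribed radius ≈ 9.84 mm, apex at z ≈ 23.6 mm.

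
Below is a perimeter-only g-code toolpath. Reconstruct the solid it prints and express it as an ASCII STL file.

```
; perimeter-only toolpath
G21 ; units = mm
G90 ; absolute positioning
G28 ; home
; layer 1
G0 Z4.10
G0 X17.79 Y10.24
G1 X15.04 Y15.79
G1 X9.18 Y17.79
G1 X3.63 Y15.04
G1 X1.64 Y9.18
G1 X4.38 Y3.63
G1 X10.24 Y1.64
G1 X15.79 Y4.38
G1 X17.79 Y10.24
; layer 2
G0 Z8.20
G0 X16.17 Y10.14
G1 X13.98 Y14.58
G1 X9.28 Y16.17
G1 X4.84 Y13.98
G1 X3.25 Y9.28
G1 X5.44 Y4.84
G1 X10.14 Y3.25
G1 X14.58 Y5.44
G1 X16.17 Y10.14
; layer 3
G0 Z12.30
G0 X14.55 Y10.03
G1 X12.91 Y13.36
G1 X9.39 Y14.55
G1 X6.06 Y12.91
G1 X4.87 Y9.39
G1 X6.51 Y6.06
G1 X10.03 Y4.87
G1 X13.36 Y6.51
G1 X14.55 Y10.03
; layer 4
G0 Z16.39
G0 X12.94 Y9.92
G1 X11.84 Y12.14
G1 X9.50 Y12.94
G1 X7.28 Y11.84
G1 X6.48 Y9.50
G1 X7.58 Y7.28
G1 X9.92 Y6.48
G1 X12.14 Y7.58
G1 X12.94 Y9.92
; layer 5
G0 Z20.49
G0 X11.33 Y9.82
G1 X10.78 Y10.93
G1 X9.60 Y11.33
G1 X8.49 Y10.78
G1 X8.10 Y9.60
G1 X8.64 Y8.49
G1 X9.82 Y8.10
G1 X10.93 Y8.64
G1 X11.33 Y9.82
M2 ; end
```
solid part
  facet normal 0.0000 0.0000 -1.0000
    outer loop
      vertex 9.07 19.40 0.00
      vertex 16.11 17.01 0.00
      vertex 19.40 10.35 0.00
    endloop
  endfacet
  facet normal 0.0000 0.0000 -1.0000
    outer loop
      vertex 2.41 16.11 0.00
      vertex 9.07 19.40 0.00
      vertex 19.40 10.35 0.00
    endloop
  endfacet
  facet normal 0.0000 0.0000 -1.0000
    outer loop
      vertex 0.02 9.07 0.00
      vertex 2.41 16.11 0.00
      vertex 19.40 10.35 0.00
    endloop
  endfacet
  facet normal 0.0000 0.0000 -1.0000
    outer loop
      vertex 3.31 2.41 0.00
      vertex 0.02 9.07 0.00
      vertex 19.40 10.35 0.00
    endloop
  endfacet
  facet normal 0.0000 0.0000 -1.0000
    outer loop
      vertex 10.35 0.02 0.00
      vertex 3.31 2.41 0.00
      vertex 19.40 10.35 0.00
    endloop
  endfacet
  facet normal 0.0000 0.0000 -1.0000
    outer loop
      vertex 17.01 3.31 0.00
      vertex 10.35 0.02 0.00
      vertex 19.40 10.35 0.00
    endloop
  endfacet
  facet normal 0.8423 0.4161 0.3427
    outer loop
      vertex 19.40 10.35 0.00
      vertex 16.11 17.01 0.00
      vertex 9.71 9.71 24.59
    endloop
  endfacet
  facet normal 0.3020 0.8896 0.3427
    outer loop
      vertex 16.11 17.01 0.00
      vertex 9.07 19.40 0.00
      vertex 9.71 9.71 24.59
    endloop
  endfacet
  facet normal -0.4161 0.8423 0.3427
    outer loop
      vertex 9.07 19.40 0.00
      vertex 2.41 16.11 0.00
      vertex 9.71 9.71 24.59
    endloop
  endfacet
  facet normal -0.8896 0.3020 0.3427
    outer loop
      vertex 2.41 16.11 0.00
      vertex 0.02 9.07 0.00
      vertex 9.71 9.71 24.59
    endloop
  endfacet
  facet normal -0.8423 -0.4161 0.3427
    outer loop
      vertex 0.02 9.07 0.00
      vertex 3.31 2.41 0.00
      vertex 9.71 9.71 24.59
    endloop
  endfacet
  facet normal -0.3020 -0.8896 0.3427
    outer loop
      vertex 3.31 2.41 0.00
      vertex 10.35 0.02 0.00
      vertex 9.71 9.71 24.59
    endloop
  endfacet
  facet normal 0.4161 -0.8423 0.3427
    outer loop
      vertex 10.35 0.02 0.00
      vertex 17.01 3.31 0.00
      vertex 9.71 9.71 24.59
    endloop
  endfacet
  facet normal 0.8896 -0.3020 0.3427
    outer loop
      vertex 17.01 3.31 0.00
      vertex 19.40 10.35 0.00
      vertex 9.71 9.71 24.59
    endloop
  endfacet
endsolid part

The G0 Z moves step by Δz≈4.10 mm. The G1 loops shrink linearly with z, so the solid tapers from its base footprint up to z≈24.6. Closing with a flat bottom cap and the tapered top and triangulating gives 14 facets — a regular 8-sided pyramid, base circumscribed radius ≈ 9.71 mm, apex at z ≈ 24.6 mm.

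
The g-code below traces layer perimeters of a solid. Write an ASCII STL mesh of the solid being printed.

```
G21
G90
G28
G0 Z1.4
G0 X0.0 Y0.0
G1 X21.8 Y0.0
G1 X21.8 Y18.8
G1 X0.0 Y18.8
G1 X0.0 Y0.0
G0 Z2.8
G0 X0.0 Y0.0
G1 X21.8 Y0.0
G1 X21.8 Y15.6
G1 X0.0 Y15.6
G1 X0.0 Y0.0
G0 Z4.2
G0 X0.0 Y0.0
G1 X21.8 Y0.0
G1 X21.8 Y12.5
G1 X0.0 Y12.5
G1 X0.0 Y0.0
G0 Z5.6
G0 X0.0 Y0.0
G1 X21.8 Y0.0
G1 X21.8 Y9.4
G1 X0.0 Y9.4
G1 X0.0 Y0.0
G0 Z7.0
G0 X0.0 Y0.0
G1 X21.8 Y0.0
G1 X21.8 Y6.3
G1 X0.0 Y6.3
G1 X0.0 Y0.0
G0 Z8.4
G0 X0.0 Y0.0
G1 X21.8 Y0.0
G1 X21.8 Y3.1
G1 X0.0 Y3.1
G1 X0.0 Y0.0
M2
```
solid part
  facet normal 0.0000 0.0000 -1.0000
    outer loop
      vertex 21.8 21.9 0.0
      vertex 21.8 0.0 0.0
      vertex 0.0 0.0 0.0
    endloop
  endfacet
  facet normal 0.0000 0.0000 -1.0000
    outer loop
      vertex 0.0 21.9 0.0
      vertex 21.8 21.9 0.0
      vertex 0.0 0.0 0.0
    endloop
  endfacet
  facet normal 0.0000 -1.0000 0.0000
    outer loop
      vertex 0.0 0.0 0.0
      vertex 21.8 0.0 0.0
      vertex 21.8 0.0 9.8
    endloop
  endfacet
  facet normal 0.0000 -1.0000 0.0000
    outer loop
      vertex 0.0 0.0 0.0
      vertex 21.8 0.0 9.8
      vertex 0.0 0.0 9.8
    endloop
  endfacet
  facet normal 0.0000 0.4085 0.9128
    outer loop
      vertex 0.0 0.0 9.8
      vertex 21.8 0.0 9.8
      vertex 21.8 21.9 0.0
    endloop
  endfacet
  facet normal 0.0000 0.4085 0.9128
    outer loop
      vertex 0.0 0.0 9.8
      vertex 21.8 21.9 0.0
      vertex 0.0 21.9 0.0
    endloop
  endfacet
  facet normal -1.0000 0.0000 0.0000
    outer loop
      vertex 0.0 0.0 9.8
      vertex 0.0 21.9 0.0
      vertex 0.0 0.0 0.0
    endloop
  endfacet
  facet normal 1.0000 0.0000 0.0000
    outer loop
      vertex 21.8 0.0 0.0
      vertex 21.8 21.9 0.0
      vertex 21.8 0.0 9.8
    endloop
  endfacet
endsolid part

The G0 Z moves step by Δz≈1.4 mm. The G1 loops shrink linearly with z, so the solid tapers from its base footprint up to z≈9.8. Closing with a flat bottom cap and the tapered top and triangulating gives 8 facets — a wedge (ramp): 21.8 × 21.9 mm base, rising to 9.8 mm along the y=0 edge and sloping linearly to z=0 at y=21.9.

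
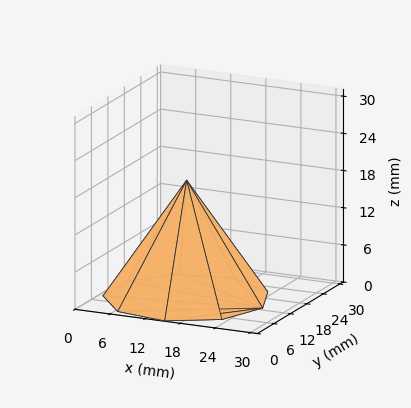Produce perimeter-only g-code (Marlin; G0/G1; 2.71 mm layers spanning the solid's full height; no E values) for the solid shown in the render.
Reading the render: the shape is a regular 9-sided pyramid, base circumscribed radius ≈ 13 mm, apex at z ≈ 19 mm (dimensions read to the nearest mm from the axis ticks). For the g-code, the solid's height is divided into equal slices at the stated Δz and each level perimeter traced with G1 moves after a G0 lift.

; perimeter-only toolpath
G21 ; units = mm
G90 ; absolute positioning
G28 ; home
; layer 1
G0 Z2.71
G0 X24.14 Y13.00
G1 X21.54 Y20.17
G1 X14.94 Y23.97
G1 X7.43 Y22.65
G1 X2.53 Y16.81
G1 X2.53 Y9.19
G1 X7.43 Y3.35
G1 X14.94 Y2.03
G1 X21.54 Y5.83
G1 X24.14 Y13.00
; layer 2
G0 Z5.43
G0 X22.29 Y13.00
G1 X20.11 Y18.97
G1 X14.61 Y22.14
G1 X8.36 Y21.04
G1 X4.27 Y16.18
G1 X4.27 Y9.82
G1 X8.36 Y4.96
G1 X14.61 Y3.86
G1 X20.11 Y7.03
G1 X22.29 Y13.00
; layer 3
G0 Z8.14
G0 X20.43 Y13.00
G1 X18.69 Y17.78
G1 X14.29 Y20.31
G1 X9.29 Y19.43
G1 X6.02 Y15.54
G1 X6.02 Y10.46
G1 X9.29 Y6.57
G1 X14.29 Y5.69
G1 X18.69 Y8.22
G1 X20.43 Y13.00
; layer 4
G0 Z10.86
G0 X18.57 Y13.00
G1 X17.27 Y16.58
G1 X13.97 Y18.49
G1 X10.21 Y17.83
G1 X7.76 Y14.91
G1 X7.76 Y11.09
G1 X10.21 Y8.17
G1 X13.97 Y7.51
G1 X17.27 Y9.42
G1 X18.57 Y13.00
; layer 5
G0 Z13.57
G0 X16.71 Y13.00
G1 X15.85 Y15.39
G1 X13.65 Y16.66
G1 X11.14 Y16.22
G1 X9.51 Y14.27
G1 X9.51 Y11.73
G1 X11.14 Y9.78
G1 X13.65 Y9.34
G1 X15.85 Y10.61
G1 X16.71 Y13.00
; layer 6
G0 Z16.29
G0 X14.86 Y13.00
G1 X14.42 Y14.19
G1 X13.32 Y14.83
G1 X12.07 Y14.61
G1 X11.25 Y13.64
G1 X11.25 Y12.36
G1 X12.07 Y11.39
G1 X13.32 Y11.17
G1 X14.42 Y11.81
G1 X14.86 Y13.00
M2 ; end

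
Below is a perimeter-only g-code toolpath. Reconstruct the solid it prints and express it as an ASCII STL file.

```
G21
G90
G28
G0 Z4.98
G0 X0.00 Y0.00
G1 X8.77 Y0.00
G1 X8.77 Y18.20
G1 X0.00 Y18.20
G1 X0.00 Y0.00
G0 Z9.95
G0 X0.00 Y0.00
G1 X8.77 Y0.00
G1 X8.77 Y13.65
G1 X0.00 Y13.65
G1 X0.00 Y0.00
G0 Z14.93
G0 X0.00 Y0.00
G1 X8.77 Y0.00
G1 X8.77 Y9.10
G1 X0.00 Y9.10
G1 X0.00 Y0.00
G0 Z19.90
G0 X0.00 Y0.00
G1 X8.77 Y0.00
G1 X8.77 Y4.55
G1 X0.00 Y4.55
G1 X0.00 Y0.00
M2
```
solid part
  facet normal 0.0000 0.0000 -1.0000
    outer loop
      vertex 8.77 22.75 0.00
      vertex 8.77 0.00 0.00
      vertex 0.00 0.00 0.00
    endloop
  endfacet
  facet normal 0.0000 0.0000 -1.0000
    outer loop
      vertex 0.00 22.75 0.00
      vertex 8.77 22.75 0.00
      vertex 0.00 0.00 0.00
    endloop
  endfacet
  facet normal 0.0000 -1.0000 0.0000
    outer loop
      vertex 0.00 0.00 0.00
      vertex 8.77 0.00 0.00
      vertex 8.77 0.00 24.88
    endloop
  endfacet
  facet normal 0.0000 -1.0000 0.0000
    outer loop
      vertex 0.00 0.00 0.00
      vertex 8.77 0.00 24.88
      vertex 0.00 0.00 24.88
    endloop
  endfacet
  facet normal 0.0000 0.7380 0.6748
    outer loop
      vertex 0.00 0.00 24.88
      vertex 8.77 0.00 24.88
      vertex 8.77 22.75 0.00
    endloop
  endfacet
  facet normal 0.0000 0.7380 0.6748
    outer loop
      vertex 0.00 0.00 24.88
      vertex 8.77 22.75 0.00
      vertex 0.00 22.75 0.00
    endloop
  endfacet
  facet normal -1.0000 0.0000 0.0000
    outer loop
      vertex 0.00 0.00 24.88
      vertex 0.00 22.75 0.00
      vertex 0.00 0.00 0.00
    endloop
  endfacet
  facet normal 1.0000 0.0000 0.0000
    outer loop
      vertex 8.77 0.00 0.00
      vertex 8.77 22.75 0.00
      vertex 8.77 0.00 24.88
    endloop
  endfacet
endsolid part

The G0 Z moves step by Δz≈4.98 mm. The G1 loops shrink linearly with z, so the solid tapers from its base footprint up to z≈24.9. Closing with a flat bottom cap and the tapered top and triangulating gives 8 facets — a wedge (ramp): 8.77 × 22.8 mm base, rising to 24.9 mm along the y=0 edge and sloping linearly to z=0 at y=22.8.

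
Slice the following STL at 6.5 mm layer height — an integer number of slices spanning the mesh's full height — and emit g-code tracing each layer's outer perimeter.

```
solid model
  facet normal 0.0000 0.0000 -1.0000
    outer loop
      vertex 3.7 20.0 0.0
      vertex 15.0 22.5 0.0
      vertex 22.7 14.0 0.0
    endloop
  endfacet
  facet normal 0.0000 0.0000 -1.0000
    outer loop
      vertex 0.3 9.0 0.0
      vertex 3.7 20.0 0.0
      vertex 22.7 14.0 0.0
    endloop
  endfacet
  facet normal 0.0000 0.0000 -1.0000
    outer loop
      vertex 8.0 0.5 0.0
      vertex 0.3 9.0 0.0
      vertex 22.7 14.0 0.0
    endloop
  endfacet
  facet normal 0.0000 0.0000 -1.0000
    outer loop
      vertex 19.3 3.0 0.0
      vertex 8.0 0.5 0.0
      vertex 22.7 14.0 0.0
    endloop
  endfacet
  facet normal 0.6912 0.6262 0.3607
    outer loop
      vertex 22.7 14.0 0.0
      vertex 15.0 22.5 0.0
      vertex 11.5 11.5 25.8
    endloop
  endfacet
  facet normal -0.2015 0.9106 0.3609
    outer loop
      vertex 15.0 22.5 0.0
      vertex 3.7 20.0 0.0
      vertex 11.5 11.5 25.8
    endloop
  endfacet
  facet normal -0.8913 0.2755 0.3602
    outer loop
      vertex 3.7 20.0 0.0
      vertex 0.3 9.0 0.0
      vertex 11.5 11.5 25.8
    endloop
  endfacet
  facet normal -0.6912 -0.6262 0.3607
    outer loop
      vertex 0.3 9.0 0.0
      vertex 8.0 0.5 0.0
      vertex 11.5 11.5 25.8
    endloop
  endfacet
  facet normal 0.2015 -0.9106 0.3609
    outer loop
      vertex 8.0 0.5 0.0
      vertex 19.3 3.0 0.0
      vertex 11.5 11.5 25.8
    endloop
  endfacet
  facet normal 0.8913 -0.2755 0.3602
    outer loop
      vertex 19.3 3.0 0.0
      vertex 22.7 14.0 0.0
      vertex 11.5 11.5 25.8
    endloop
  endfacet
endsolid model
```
; perimeter-only toolpath
G21 ; units = mm
G90 ; absolute positioning
G28 ; home
; layer 1
G0 Z6.5
G0 X19.9 Y13.4
G1 X14.1 Y19.8
G1 X5.7 Y17.9
G1 X3.1 Y9.6
G1 X8.9 Y3.2
G1 X17.4 Y5.1
G1 X19.9 Y13.4
; layer 2
G0 Z12.9
G0 X17.1 Y12.8
G1 X13.2 Y17.0
G1 X7.6 Y15.8
G1 X5.9 Y10.2
G1 X9.8 Y6.0
G1 X15.4 Y7.2
G1 X17.1 Y12.8
; layer 3
G0 Z19.4
G0 X14.3 Y12.1
G1 X12.4 Y14.2
G1 X9.6 Y13.6
G1 X8.7 Y10.9
G1 X10.6 Y8.8
G1 X13.4 Y9.4
G1 X14.3 Y12.1
M2 ; end

The solid is a regular 6-sided pyramid, base circumscribed radius ≈ 11.5 mm, apex at z ≈ 25.8 mm. Slicing at Δz = 6.5 mm — 4 equal slices spanning the solid's height, so layer i sits at z = i·h/4 — gives 3 non-empty perimeters. Each is a 6-segment closed polygon; G0 lifts to the layer z and rapids to the start vertex, then G1 traces the edges. The cross-section shrinks linearly with z (the slice at the apex is degenerate and omitted).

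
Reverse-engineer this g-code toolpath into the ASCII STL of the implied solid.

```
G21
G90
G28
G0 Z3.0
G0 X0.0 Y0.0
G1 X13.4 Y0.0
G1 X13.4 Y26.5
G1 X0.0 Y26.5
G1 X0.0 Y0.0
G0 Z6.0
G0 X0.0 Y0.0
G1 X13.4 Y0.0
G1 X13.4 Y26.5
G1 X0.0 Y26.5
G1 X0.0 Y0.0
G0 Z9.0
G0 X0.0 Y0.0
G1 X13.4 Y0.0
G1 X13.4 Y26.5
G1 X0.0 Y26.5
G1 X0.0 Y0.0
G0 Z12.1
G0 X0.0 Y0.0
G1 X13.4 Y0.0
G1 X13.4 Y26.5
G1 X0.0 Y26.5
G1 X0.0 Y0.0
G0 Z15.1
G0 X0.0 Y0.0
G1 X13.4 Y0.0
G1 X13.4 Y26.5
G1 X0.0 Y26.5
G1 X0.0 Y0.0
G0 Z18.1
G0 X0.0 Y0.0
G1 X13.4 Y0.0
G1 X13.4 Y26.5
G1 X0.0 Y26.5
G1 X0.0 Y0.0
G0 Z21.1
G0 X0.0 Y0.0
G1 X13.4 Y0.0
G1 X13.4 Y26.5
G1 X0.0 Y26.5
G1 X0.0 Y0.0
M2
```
solid part
  facet normal 0.0000 0.0000 -1.0000
    outer loop
      vertex 13.4 26.5 0.0
      vertex 13.4 0.0 0.0
      vertex 0.0 0.0 0.0
    endloop
  endfacet
  facet normal 0.0000 0.0000 -1.0000
    outer loop
      vertex 0.0 26.5 0.0
      vertex 13.4 26.5 0.0
      vertex 0.0 0.0 0.0
    endloop
  endfacet
  facet normal 0.0000 0.0000 1.0000
    outer loop
      vertex 0.0 0.0 21.1
      vertex 13.4 0.0 21.1
      vertex 13.4 26.5 21.1
    endloop
  endfacet
  facet normal 0.0000 0.0000 1.0000
    outer loop
      vertex 0.0 0.0 21.1
      vertex 13.4 26.5 21.1
      vertex 0.0 26.5 21.1
    endloop
  endfacet
  facet normal 0.0000 -1.0000 0.0000
    outer loop
      vertex 0.0 0.0 0.0
      vertex 13.4 0.0 0.0
      vertex 13.4 0.0 21.1
    endloop
  endfacet
  facet normal 0.0000 -1.0000 0.0000
    outer loop
      vertex 0.0 0.0 0.0
      vertex 13.4 0.0 21.1
      vertex 0.0 0.0 21.1
    endloop
  endfacet
  facet normal 0.0000 1.0000 0.0000
    outer loop
      vertex 13.4 26.5 21.1
      vertex 13.4 26.5 0.0
      vertex 0.0 26.5 0.0
    endloop
  endfacet
  facet normal 0.0000 1.0000 0.0000
    outer loop
      vertex 0.0 26.5 21.1
      vertex 13.4 26.5 21.1
      vertex 0.0 26.5 0.0
    endloop
  endfacet
  facet normal -1.0000 0.0000 0.0000
    outer loop
      vertex 0.0 26.5 21.1
      vertex 0.0 26.5 0.0
      vertex 0.0 0.0 0.0
    endloop
  endfacet
  facet normal -1.0000 0.0000 0.0000
    outer loop
      vertex 0.0 0.0 21.1
      vertex 0.0 26.5 21.1
      vertex 0.0 0.0 0.0
    endloop
  endfacet
  facet normal 1.0000 0.0000 0.0000
    outer loop
      vertex 13.4 0.0 0.0
      vertex 13.4 26.5 0.0
      vertex 13.4 26.5 21.1
    endloop
  endfacet
  facet normal 1.0000 0.0000 0.0000
    outer loop
      vertex 13.4 0.0 0.0
      vertex 13.4 26.5 21.1
      vertex 13.4 0.0 21.1
    endloop
  endfacet
endsolid part

The G0 Z moves step by Δz≈3.0 mm. Every layer's G1 loop is the same polygon, so the solid is a straight extrusion of it from z=0 to z≈21.1. Closing with flat bottom and top caps and triangulating gives 12 facets — a rectangular box, roughly 13.4 × 26.5 mm footprint and 21.1 mm tall.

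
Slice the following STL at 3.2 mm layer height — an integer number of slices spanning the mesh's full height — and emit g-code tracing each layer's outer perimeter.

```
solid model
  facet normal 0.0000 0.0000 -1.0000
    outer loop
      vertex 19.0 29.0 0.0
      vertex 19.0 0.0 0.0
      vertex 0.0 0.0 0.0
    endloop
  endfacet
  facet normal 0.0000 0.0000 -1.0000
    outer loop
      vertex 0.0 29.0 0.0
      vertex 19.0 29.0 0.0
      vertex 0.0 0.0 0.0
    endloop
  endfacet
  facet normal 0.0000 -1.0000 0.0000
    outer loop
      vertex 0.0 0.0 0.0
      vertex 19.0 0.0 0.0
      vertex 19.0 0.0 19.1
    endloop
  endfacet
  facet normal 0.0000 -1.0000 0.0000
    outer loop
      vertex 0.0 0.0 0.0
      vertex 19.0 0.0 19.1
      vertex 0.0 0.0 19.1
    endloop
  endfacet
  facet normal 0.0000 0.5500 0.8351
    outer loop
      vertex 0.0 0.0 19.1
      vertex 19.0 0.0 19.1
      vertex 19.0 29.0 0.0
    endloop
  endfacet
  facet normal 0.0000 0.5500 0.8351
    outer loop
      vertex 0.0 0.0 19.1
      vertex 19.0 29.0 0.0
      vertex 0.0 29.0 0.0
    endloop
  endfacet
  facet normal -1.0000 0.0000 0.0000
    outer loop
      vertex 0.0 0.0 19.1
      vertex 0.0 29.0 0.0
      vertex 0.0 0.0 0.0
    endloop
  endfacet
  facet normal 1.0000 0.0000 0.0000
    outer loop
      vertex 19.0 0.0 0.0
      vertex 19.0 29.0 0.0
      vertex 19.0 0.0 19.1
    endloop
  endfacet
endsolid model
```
; perimeter-only toolpath
G21 ; units = mm
G90 ; absolute positioning
G28 ; home
; layer 1
G0 Z3.2
G0 X0.0 Y0.0
G1 X19.0 Y0.0
G1 X19.0 Y24.2
G1 X0.0 Y24.2
G1 X0.0 Y0.0
; layer 2
G0 Z6.4
G0 X0.0 Y0.0
G1 X19.0 Y0.0
G1 X19.0 Y19.3
G1 X0.0 Y19.3
G1 X0.0 Y0.0
; layer 3
G0 Z9.6
G0 X0.0 Y0.0
G1 X19.0 Y0.0
G1 X19.0 Y14.5
G1 X0.0 Y14.5
G1 X0.0 Y0.0
; layer 4
G0 Z12.7
G0 X0.0 Y0.0
G1 X19.0 Y0.0
G1 X19.0 Y9.7
G1 X0.0 Y9.7
G1 X0.0 Y0.0
; layer 5
G0 Z15.9
G0 X0.0 Y0.0
G1 X19.0 Y0.0
G1 X19.0 Y4.8
G1 X0.0 Y4.8
G1 X0.0 Y0.0
M2 ; end

The solid is a wedge (ramp): 19 × 29 mm base, rising to 19.1 mm along the y=0 edge and sloping linearly to z=0 at y=29. Slicing at Δz = 3.2 mm — 6 equal slices spanning the solid's height, so layer i sits at z = i·h/6 — gives 5 non-empty perimeters. Each is a 4-segment closed polygon; G0 lifts to the layer z and rapids to the start vertex, then G1 traces the edges. The cross-section shrinks linearly with z (the slice at the apex is degenerate and omitted).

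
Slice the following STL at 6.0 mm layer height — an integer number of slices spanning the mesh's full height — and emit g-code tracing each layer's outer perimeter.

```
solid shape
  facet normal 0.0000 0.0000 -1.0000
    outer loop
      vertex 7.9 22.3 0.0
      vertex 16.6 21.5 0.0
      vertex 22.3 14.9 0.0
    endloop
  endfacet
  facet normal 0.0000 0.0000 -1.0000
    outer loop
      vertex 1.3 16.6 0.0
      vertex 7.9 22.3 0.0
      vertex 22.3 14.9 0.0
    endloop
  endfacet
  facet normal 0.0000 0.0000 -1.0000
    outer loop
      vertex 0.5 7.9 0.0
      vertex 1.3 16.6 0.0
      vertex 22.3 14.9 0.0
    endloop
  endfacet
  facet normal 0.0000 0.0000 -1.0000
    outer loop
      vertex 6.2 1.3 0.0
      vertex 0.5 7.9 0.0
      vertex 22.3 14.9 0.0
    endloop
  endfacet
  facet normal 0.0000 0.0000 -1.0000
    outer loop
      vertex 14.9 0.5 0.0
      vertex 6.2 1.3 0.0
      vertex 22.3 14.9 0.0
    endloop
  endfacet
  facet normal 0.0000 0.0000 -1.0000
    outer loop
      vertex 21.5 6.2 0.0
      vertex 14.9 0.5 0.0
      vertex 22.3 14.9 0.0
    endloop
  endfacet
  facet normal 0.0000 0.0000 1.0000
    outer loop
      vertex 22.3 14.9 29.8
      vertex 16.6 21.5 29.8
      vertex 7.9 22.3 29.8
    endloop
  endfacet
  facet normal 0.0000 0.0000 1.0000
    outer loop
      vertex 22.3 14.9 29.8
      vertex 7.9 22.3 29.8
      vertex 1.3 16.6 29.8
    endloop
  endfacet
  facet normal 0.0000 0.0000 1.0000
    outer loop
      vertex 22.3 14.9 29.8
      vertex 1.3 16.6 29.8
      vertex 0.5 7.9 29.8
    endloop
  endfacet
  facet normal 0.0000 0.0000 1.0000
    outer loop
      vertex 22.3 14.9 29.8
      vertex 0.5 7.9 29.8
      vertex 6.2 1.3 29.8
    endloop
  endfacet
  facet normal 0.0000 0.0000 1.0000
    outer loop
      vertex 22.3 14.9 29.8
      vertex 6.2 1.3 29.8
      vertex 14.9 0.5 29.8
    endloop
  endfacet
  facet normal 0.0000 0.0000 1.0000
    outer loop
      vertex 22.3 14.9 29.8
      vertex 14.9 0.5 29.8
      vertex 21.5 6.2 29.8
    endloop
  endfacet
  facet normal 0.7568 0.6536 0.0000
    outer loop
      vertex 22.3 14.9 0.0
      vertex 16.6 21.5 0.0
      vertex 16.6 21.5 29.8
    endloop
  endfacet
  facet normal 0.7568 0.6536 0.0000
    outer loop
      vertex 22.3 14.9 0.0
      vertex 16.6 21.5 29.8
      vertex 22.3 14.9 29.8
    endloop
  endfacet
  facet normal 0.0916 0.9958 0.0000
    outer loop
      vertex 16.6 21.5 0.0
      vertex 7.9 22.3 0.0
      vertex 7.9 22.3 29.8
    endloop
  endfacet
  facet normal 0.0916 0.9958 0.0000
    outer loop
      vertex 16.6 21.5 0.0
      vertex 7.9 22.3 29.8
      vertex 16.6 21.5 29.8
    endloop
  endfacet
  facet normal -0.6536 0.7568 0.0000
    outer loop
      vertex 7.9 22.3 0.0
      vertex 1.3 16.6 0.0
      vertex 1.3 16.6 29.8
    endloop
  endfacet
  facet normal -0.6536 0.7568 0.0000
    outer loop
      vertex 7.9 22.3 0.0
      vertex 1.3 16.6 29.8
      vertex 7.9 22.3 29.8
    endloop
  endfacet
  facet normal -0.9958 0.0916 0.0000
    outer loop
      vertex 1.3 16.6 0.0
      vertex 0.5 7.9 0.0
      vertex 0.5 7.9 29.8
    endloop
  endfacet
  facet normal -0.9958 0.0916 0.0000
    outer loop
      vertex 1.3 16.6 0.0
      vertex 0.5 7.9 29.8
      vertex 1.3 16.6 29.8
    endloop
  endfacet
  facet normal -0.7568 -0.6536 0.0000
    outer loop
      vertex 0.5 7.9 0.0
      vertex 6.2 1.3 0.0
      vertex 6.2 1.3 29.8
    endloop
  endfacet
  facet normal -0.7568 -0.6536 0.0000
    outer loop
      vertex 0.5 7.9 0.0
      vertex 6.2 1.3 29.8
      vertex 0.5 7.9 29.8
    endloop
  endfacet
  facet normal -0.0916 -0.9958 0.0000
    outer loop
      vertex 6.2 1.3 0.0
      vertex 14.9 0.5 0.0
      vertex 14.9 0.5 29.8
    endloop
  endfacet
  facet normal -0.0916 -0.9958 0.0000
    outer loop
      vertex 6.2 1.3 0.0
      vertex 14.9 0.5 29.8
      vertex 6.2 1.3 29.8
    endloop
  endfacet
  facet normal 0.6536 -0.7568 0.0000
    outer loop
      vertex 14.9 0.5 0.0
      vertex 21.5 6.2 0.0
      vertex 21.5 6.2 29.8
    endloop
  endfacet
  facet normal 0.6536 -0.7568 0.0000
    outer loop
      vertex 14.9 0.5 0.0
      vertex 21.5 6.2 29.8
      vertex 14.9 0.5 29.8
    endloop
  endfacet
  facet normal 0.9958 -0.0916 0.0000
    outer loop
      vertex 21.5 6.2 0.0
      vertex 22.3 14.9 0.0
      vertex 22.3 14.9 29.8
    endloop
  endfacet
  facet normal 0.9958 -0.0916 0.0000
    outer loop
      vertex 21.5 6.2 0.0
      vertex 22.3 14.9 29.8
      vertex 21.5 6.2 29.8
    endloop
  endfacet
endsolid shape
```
; perimeter-only toolpath
G21 ; units = mm
G90 ; absolute positioning
G28 ; home
; layer 1
G0 Z6.0
G0 X22.3 Y14.9
G1 X16.6 Y21.5
G1 X7.9 Y22.3
G1 X1.3 Y16.6
G1 X0.5 Y7.9
G1 X6.2 Y1.3
G1 X14.9 Y0.5
G1 X21.5 Y6.2
G1 X22.3 Y14.9
; layer 2
G0 Z11.9
G0 X22.3 Y14.9
G1 X16.6 Y21.5
G1 X7.9 Y22.3
G1 X1.3 Y16.6
G1 X0.5 Y7.9
G1 X6.2 Y1.3
G1 X14.9 Y0.5
G1 X21.5 Y6.2
G1 X22.3 Y14.9
; layer 3
G0 Z17.9
G0 X22.3 Y14.9
G1 X16.6 Y21.5
G1 X7.9 Y22.3
G1 X1.3 Y16.6
G1 X0.5 Y7.9
G1 X6.2 Y1.3
G1 X14.9 Y0.5
G1 X21.5 Y6.2
G1 X22.3 Y14.9
; layer 4
G0 Z23.8
G0 X22.3 Y14.9
G1 X16.6 Y21.5
G1 X7.9 Y22.3
G1 X1.3 Y16.6
G1 X0.5 Y7.9
G1 X6.2 Y1.3
G1 X14.9 Y0.5
G1 X21.5 Y6.2
G1 X22.3 Y14.9
; layer 5
G0 Z29.8
G0 X22.3 Y14.9
G1 X16.6 Y21.5
G1 X7.9 Y22.3
G1 X1.3 Y16.6
G1 X0.5 Y7.9
G1 X6.2 Y1.3
G1 X14.9 Y0.5
G1 X21.5 Y6.2
G1 X22.3 Y14.9
M2 ; end

The solid is a regular 8-sided prism (a cylinder approximated with 8 flat sides), circumscribed radius ≈ 11.4 mm, height ≈ 29.8 mm. Slicing at Δz = 6.0 mm — 5 equal slices spanning the solid's height, so layer i sits at z = i·h/5 — gives 5 non-empty perimeters. Each is a 8-segment closed polygon; G0 lifts to the layer z and rapids to the start vertex, then G1 traces the edges.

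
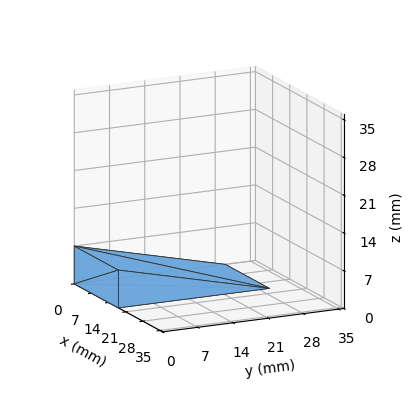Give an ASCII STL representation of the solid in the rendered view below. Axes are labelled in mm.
Reading the render: the shape is a wedge (ramp): 18 × 30 mm base, rising to 7 mm along the y=0 edge and sloping linearly to z=0 at y=30 (dimensions read to the nearest mm from the axis ticks). For the STL, each face is triangulated and given an outward normal.

solid part
  facet normal 0.0000 0.0000 -1.0000
    outer loop
      vertex 18.000 30.000 0.000
      vertex 18.000 0.000 0.000
      vertex 0.000 0.000 0.000
    endloop
  endfacet
  facet normal 0.0000 0.0000 -1.0000
    outer loop
      vertex 0.000 30.000 0.000
      vertex 18.000 30.000 0.000
      vertex 0.000 0.000 0.000
    endloop
  endfacet
  facet normal 0.0000 -1.0000 0.0000
    outer loop
      vertex 0.000 0.000 0.000
      vertex 18.000 0.000 0.000
      vertex 18.000 0.000 7.000
    endloop
  endfacet
  facet normal 0.0000 -1.0000 0.0000
    outer loop
      vertex 0.000 0.000 0.000
      vertex 18.000 0.000 7.000
      vertex 0.000 0.000 7.000
    endloop
  endfacet
  facet normal 0.0000 0.2272 0.9738
    outer loop
      vertex 0.000 0.000 7.000
      vertex 18.000 0.000 7.000
      vertex 18.000 30.000 0.000
    endloop
  endfacet
  facet normal 0.0000 0.2272 0.9738
    outer loop
      vertex 0.000 0.000 7.000
      vertex 18.000 30.000 0.000
      vertex 0.000 30.000 0.000
    endloop
  endfacet
  facet normal -1.0000 0.0000 0.0000
    outer loop
      vertex 0.000 0.000 7.000
      vertex 0.000 30.000 0.000
      vertex 0.000 0.000 0.000
    endloop
  endfacet
  facet normal 1.0000 0.0000 0.0000
    outer loop
      vertex 18.000 0.000 0.000
      vertex 18.000 30.000 0.000
      vertex 18.000 0.000 7.000
    endloop
  endfacet
endsolid part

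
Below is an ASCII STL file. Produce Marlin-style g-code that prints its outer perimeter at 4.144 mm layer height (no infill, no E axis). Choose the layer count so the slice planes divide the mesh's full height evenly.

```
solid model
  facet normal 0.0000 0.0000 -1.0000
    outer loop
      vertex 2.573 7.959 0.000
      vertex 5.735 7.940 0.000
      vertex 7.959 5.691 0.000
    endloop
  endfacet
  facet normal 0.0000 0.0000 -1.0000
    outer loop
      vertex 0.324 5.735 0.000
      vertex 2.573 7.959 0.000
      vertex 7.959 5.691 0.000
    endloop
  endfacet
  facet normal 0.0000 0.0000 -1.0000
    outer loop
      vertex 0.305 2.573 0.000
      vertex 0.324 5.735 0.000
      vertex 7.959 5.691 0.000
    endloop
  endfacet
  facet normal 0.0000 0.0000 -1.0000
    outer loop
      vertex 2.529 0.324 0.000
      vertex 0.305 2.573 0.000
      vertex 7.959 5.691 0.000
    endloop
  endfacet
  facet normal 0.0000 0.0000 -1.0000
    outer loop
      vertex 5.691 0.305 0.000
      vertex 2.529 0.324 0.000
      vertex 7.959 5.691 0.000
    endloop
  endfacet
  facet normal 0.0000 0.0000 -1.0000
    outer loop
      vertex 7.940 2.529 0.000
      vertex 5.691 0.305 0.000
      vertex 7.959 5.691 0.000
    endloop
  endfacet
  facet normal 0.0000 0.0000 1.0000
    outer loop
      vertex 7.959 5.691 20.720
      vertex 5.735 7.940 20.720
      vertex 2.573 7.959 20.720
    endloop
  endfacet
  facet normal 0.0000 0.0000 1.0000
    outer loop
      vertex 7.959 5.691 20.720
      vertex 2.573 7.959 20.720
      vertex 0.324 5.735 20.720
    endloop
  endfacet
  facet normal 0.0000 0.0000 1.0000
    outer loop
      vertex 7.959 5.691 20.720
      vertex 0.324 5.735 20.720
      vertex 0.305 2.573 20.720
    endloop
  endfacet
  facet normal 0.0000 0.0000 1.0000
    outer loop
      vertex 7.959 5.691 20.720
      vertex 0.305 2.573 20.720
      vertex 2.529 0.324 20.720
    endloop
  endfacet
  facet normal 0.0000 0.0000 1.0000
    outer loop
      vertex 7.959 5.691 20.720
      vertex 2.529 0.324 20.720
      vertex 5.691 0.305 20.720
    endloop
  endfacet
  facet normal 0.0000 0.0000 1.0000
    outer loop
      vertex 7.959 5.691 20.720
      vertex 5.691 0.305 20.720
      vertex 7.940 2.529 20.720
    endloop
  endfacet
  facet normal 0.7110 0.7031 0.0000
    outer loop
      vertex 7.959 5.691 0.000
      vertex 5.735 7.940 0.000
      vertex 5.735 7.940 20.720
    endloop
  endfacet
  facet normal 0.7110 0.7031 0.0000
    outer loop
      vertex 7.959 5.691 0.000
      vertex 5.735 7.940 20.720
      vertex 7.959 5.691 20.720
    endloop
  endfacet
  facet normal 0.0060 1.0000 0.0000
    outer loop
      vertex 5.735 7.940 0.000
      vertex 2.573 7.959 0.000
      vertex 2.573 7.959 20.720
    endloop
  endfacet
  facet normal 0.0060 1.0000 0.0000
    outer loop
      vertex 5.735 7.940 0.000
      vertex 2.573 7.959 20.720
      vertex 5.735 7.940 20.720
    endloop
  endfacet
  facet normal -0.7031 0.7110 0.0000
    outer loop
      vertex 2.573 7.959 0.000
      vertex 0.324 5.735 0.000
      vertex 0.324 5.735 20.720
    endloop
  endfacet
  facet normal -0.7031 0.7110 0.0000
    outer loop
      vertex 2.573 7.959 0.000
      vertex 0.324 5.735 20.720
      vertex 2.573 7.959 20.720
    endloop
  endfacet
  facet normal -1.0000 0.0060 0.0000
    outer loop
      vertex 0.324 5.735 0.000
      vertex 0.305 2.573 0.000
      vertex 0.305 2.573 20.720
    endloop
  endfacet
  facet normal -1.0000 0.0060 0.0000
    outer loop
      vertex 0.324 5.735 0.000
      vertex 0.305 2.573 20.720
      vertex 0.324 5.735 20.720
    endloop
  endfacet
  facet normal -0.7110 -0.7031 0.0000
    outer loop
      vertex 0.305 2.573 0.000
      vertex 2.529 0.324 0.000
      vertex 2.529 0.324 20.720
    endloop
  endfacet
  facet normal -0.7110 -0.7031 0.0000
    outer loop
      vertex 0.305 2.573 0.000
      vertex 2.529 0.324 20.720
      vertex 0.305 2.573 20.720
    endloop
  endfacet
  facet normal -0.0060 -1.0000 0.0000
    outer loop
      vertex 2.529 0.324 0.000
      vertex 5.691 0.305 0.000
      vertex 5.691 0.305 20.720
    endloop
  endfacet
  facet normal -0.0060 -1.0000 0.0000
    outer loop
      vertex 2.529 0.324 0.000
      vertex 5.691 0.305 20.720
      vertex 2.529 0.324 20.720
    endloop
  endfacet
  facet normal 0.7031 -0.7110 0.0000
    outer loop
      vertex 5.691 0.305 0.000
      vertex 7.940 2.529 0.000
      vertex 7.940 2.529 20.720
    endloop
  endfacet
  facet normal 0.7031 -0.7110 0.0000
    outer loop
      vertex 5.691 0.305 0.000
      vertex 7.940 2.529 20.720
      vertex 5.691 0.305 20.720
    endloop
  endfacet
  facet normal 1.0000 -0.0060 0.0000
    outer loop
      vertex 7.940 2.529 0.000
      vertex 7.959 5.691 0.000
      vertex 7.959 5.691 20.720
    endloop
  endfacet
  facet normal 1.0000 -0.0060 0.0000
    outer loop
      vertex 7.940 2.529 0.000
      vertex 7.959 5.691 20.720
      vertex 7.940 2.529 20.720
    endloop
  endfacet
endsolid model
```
; perimeter-only toolpath
G21 ; units = mm
G90 ; absolute positioning
G28 ; home
; layer 1
G0 Z4.144
G0 X7.959 Y5.691
G1 X5.735 Y7.940
G1 X2.573 Y7.959
G1 X0.324 Y5.735
G1 X0.305 Y2.573
G1 X2.529 Y0.324
G1 X5.691 Y0.305
G1 X7.940 Y2.529
G1 X7.959 Y5.691
; layer 2
G0 Z8.288
G0 X7.959 Y5.691
G1 X5.735 Y7.940
G1 X2.573 Y7.959
G1 X0.324 Y5.735
G1 X0.305 Y2.573
G1 X2.529 Y0.324
G1 X5.691 Y0.305
G1 X7.940 Y2.529
G1 X7.959 Y5.691
; layer 3
G0 Z12.432
G0 X7.959 Y5.691
G1 X5.735 Y7.940
G1 X2.573 Y7.959
G1 X0.324 Y5.735
G1 X0.305 Y2.573
G1 X2.529 Y0.324
G1 X5.691 Y0.305
G1 X7.940 Y2.529
G1 X7.959 Y5.691
; layer 4
G0 Z16.576
G0 X7.959 Y5.691
G1 X5.735 Y7.940
G1 X2.573 Y7.959
G1 X0.324 Y5.735
G1 X0.305 Y2.573
G1 X2.529 Y0.324
G1 X5.691 Y0.305
G1 X7.940 Y2.529
G1 X7.959 Y5.691
; layer 5
G0 Z20.720
G0 X7.959 Y5.691
G1 X5.735 Y7.940
G1 X2.573 Y7.959
G1 X0.324 Y5.735
G1 X0.305 Y2.573
G1 X2.529 Y0.324
G1 X5.691 Y0.305
G1 X7.940 Y2.529
G1 X7.959 Y5.691
M2 ; end

The solid is a regular 8-sided prism (a cylinder approximated with 8 flat sides), circumscribed radius ≈ 4.13 mm, height ≈ 20.7 mm. Slicing at Δz = 4.144 mm — 5 equal slices spanning the solid's height, so layer i sits at z = i·h/5 — gives 5 non-empty perimeters. Each is a 8-segment closed polygon; G0 lifts to the layer z and rapids to the start vertex, then G1 traces the edges.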